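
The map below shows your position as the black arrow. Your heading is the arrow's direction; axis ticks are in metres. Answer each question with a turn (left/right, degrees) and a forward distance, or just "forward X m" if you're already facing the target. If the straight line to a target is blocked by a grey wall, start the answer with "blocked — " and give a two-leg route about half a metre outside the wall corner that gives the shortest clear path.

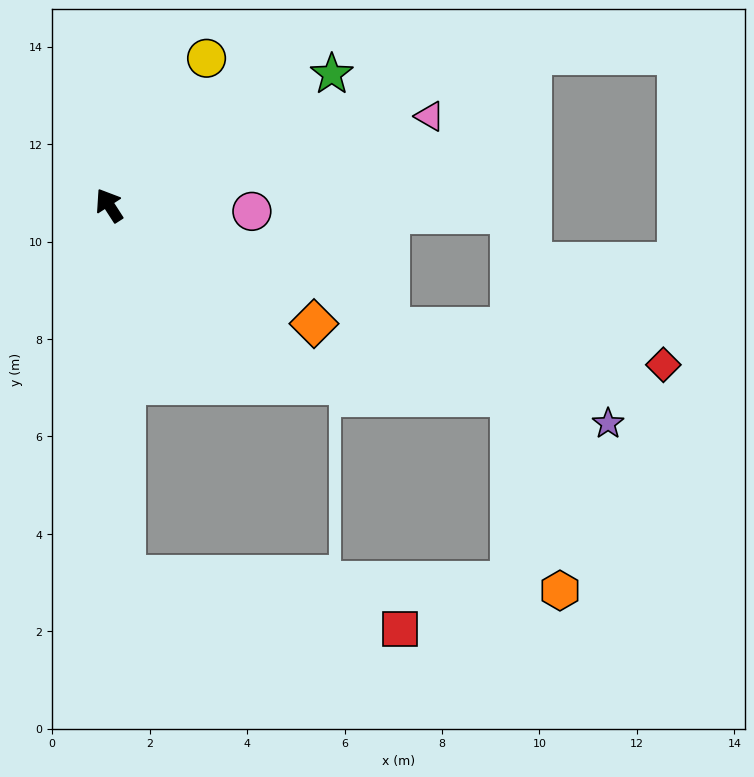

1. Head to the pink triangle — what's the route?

turn right 107°, forward 6.8 m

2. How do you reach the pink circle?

turn right 125°, forward 2.9 m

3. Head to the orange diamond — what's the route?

turn right 153°, forward 4.9 m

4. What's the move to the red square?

blocked — turn left 150°, forward 7.6 m, then turn left 76°, forward 5.7 m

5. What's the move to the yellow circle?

turn right 66°, forward 3.6 m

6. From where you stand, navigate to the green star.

turn right 92°, forward 5.3 m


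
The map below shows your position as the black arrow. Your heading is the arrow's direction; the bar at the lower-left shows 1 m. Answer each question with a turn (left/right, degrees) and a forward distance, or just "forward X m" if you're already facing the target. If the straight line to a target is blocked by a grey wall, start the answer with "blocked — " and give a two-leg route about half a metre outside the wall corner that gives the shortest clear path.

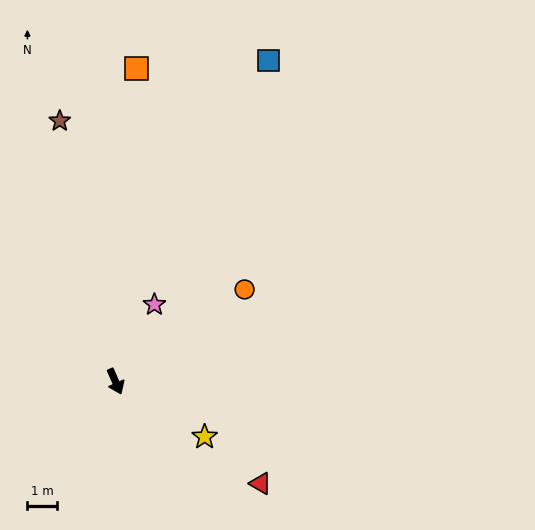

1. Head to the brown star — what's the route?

turn left 168°, forward 8.9 m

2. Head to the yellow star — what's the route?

turn left 34°, forward 3.5 m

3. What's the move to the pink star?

turn left 129°, forward 2.9 m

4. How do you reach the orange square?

turn left 152°, forward 10.4 m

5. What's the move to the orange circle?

turn left 102°, forward 5.3 m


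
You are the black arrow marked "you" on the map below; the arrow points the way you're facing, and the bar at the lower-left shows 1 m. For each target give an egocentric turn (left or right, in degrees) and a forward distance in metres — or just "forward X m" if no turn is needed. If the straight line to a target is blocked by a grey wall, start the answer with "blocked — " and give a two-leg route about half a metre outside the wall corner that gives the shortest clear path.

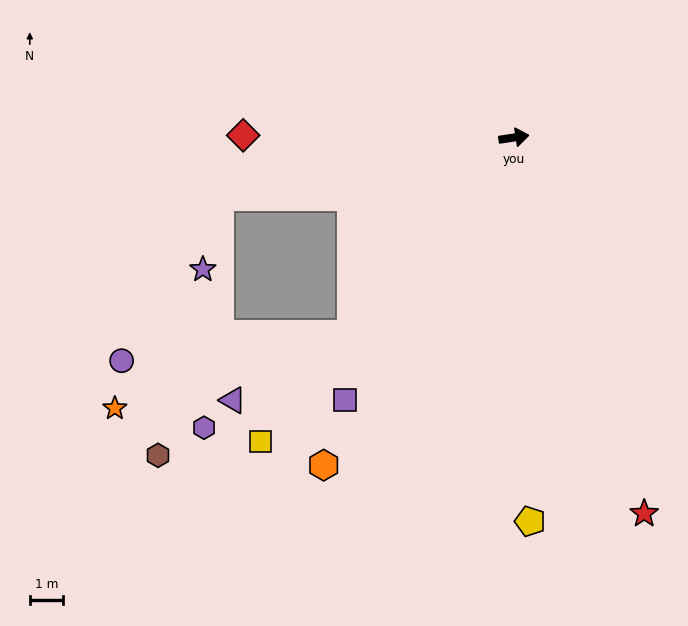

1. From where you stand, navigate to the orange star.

blocked — turn right 138°, forward 7.6 m, then turn right 33°, forward 7.4 m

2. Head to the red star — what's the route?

turn right 79°, forward 11.9 m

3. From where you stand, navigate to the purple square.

turn right 131°, forward 9.3 m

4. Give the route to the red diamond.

turn left 171°, forward 8.1 m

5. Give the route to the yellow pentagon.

turn right 96°, forward 11.5 m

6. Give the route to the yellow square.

turn right 138°, forward 11.8 m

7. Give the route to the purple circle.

blocked — turn right 138°, forward 7.6 m, then turn right 44°, forward 6.9 m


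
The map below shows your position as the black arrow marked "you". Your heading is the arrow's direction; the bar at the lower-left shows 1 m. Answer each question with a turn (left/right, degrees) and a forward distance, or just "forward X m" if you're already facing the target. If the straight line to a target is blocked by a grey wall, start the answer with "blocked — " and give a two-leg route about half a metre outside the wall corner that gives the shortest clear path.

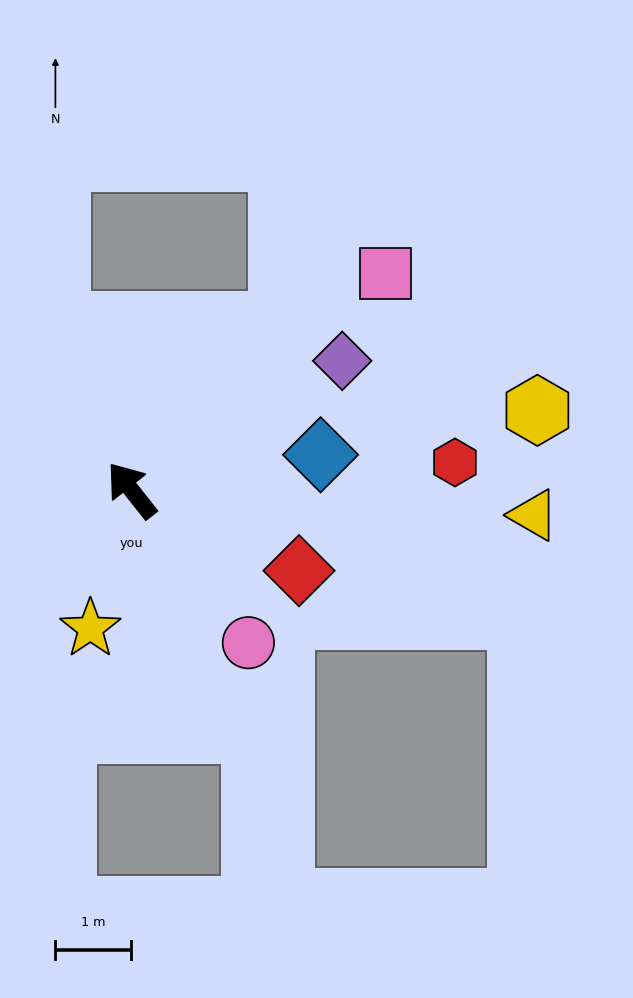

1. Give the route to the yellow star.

turn left 125°, forward 1.9 m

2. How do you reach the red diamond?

turn right 154°, forward 2.5 m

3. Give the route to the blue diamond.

turn right 118°, forward 2.6 m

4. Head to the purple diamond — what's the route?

turn right 97°, forward 3.3 m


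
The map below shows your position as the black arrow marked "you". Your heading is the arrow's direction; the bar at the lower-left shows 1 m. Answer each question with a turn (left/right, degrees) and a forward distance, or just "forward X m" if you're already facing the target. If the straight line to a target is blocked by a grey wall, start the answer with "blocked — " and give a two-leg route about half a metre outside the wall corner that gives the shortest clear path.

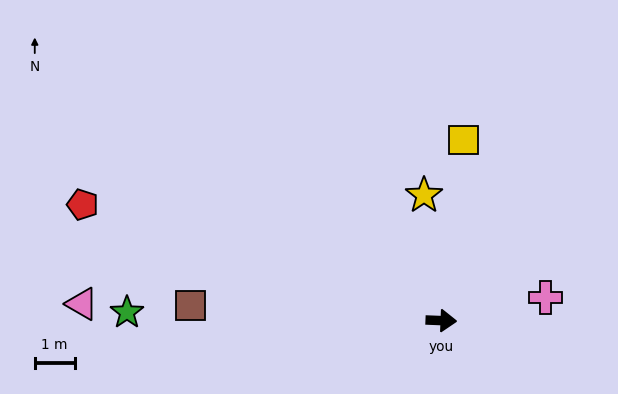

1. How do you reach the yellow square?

turn left 85°, forward 4.6 m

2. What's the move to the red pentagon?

turn left 164°, forward 9.5 m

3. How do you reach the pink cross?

turn left 15°, forward 2.7 m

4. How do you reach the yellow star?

turn left 100°, forward 3.2 m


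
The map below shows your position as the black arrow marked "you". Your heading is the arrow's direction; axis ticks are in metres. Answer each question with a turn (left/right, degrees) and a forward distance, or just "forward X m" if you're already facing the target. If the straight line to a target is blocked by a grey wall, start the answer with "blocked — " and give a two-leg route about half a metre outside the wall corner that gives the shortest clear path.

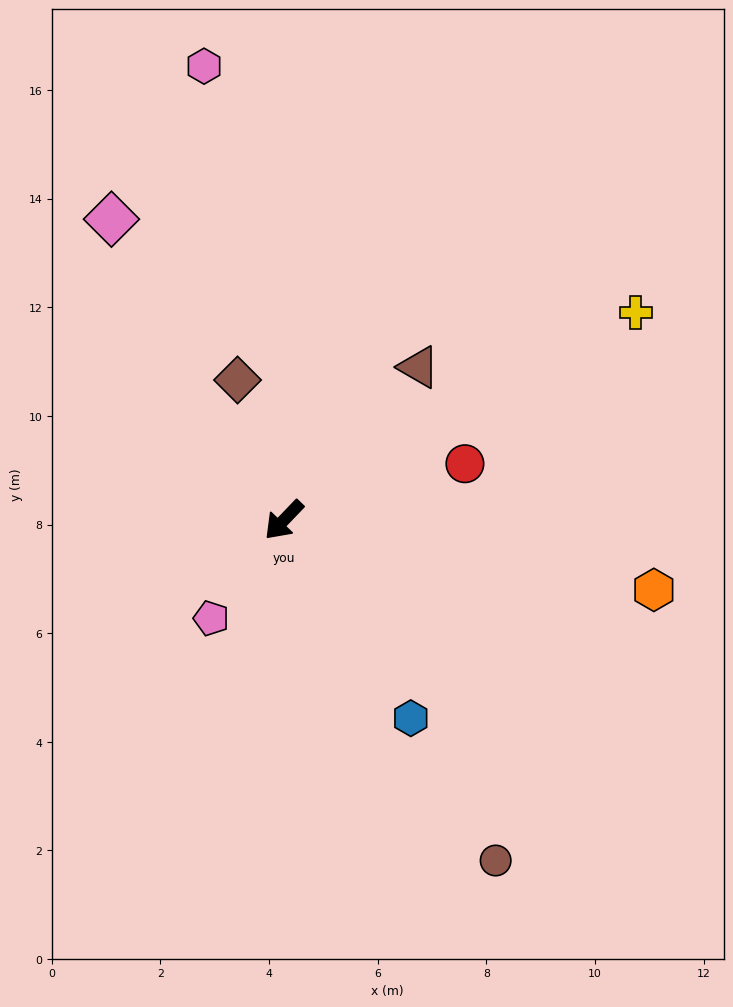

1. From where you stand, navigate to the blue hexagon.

turn left 76°, forward 4.3 m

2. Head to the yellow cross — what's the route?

turn left 164°, forward 7.5 m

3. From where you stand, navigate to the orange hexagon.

turn left 123°, forward 6.9 m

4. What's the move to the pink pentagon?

turn left 7°, forward 2.2 m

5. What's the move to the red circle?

turn left 151°, forward 3.5 m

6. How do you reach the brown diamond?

turn right 118°, forward 2.7 m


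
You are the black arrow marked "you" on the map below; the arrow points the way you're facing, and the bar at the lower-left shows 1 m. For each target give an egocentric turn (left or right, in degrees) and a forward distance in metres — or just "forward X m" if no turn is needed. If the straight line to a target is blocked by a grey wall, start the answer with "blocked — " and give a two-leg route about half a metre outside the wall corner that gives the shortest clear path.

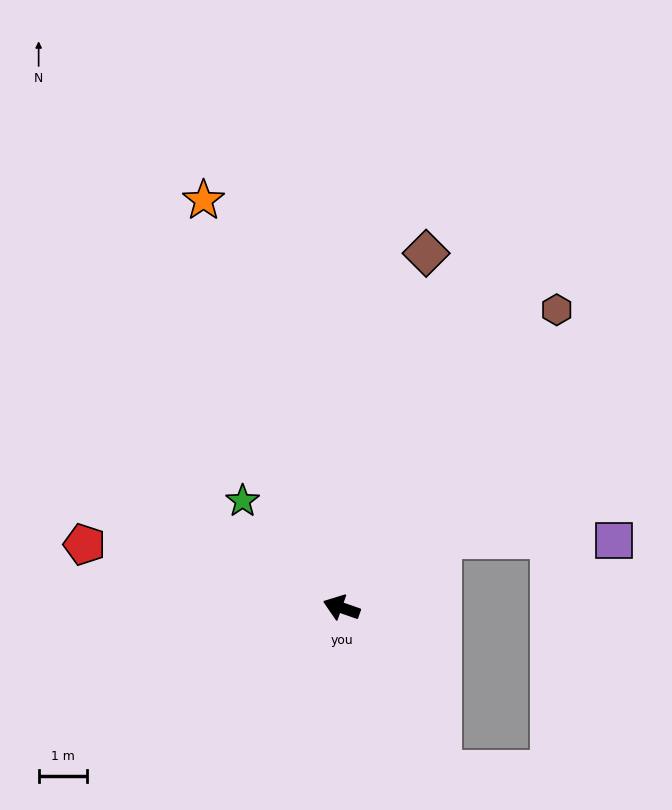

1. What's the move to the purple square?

blocked — turn right 126°, forward 2.5 m, then turn right 35°, forward 3.6 m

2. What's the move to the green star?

turn right 28°, forward 3.0 m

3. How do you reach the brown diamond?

turn right 84°, forward 7.6 m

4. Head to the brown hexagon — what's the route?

turn right 107°, forward 7.7 m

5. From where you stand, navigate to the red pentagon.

turn left 5°, forward 5.5 m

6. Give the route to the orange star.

turn right 52°, forward 9.0 m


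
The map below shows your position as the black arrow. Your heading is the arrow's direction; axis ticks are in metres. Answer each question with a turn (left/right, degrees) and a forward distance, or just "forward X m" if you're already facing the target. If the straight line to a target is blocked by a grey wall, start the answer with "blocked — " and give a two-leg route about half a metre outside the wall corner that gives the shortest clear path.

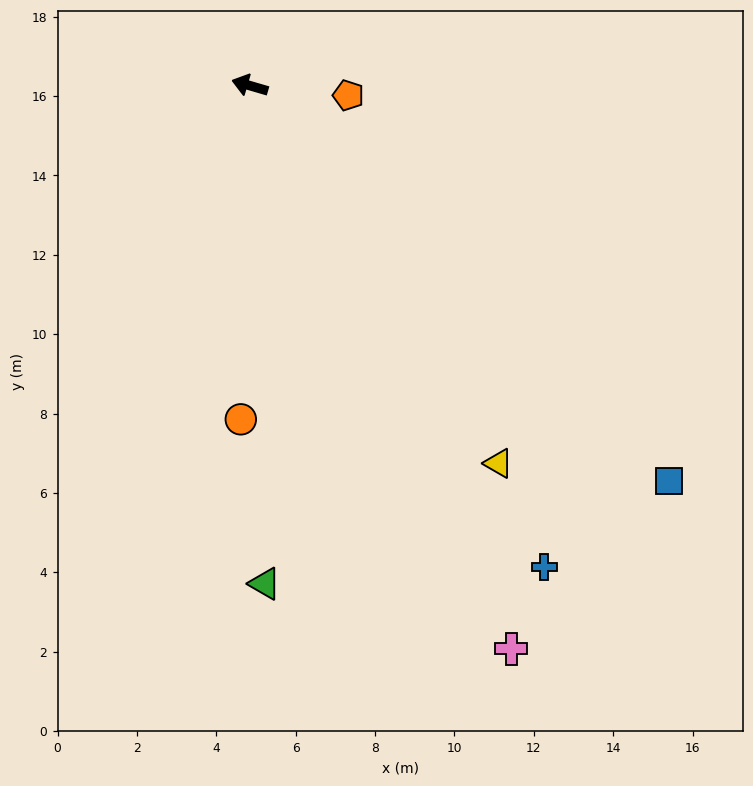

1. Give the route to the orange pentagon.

turn right 169°, forward 2.5 m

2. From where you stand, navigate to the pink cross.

turn left 131°, forward 15.6 m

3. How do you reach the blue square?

turn left 153°, forward 14.5 m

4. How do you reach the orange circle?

turn left 105°, forward 8.4 m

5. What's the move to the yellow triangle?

turn left 140°, forward 11.4 m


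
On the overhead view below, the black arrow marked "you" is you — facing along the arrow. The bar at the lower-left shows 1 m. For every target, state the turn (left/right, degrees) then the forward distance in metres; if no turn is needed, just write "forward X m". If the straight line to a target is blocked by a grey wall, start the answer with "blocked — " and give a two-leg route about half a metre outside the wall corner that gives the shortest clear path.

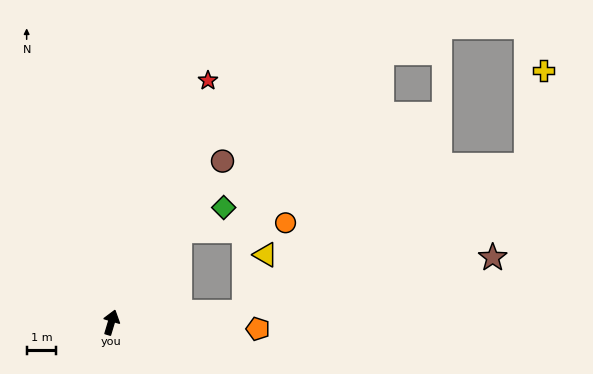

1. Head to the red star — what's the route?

turn right 5°, forward 8.8 m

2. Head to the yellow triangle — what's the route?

blocked — turn right 69°, forward 4.5 m, then turn left 66°, forward 2.1 m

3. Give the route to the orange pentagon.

turn right 76°, forward 5.0 m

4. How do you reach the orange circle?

blocked — turn right 20°, forward 3.9 m, then turn right 49°, forward 3.6 m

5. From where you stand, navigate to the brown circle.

turn right 18°, forward 6.6 m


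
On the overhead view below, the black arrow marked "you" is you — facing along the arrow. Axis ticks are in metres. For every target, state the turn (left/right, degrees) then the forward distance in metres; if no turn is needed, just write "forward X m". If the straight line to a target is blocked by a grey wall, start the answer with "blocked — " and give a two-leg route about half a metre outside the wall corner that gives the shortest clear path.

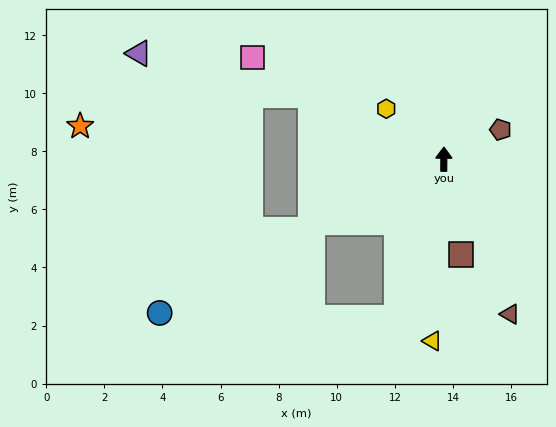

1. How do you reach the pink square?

turn left 62°, forward 7.4 m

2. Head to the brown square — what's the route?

turn right 169°, forward 3.3 m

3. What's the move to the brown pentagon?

turn right 62°, forward 2.2 m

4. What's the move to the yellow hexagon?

turn left 49°, forward 2.6 m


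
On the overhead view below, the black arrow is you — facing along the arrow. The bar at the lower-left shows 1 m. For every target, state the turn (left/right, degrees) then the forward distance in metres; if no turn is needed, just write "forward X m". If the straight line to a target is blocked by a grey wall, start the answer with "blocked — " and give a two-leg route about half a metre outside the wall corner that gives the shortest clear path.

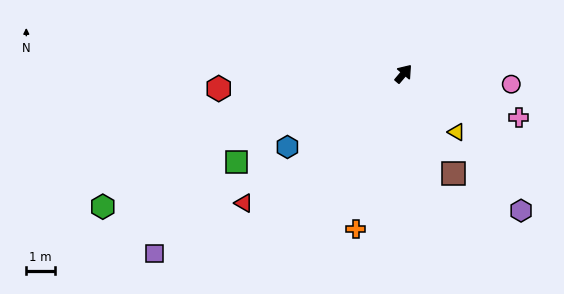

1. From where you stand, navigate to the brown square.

turn right 113°, forward 3.9 m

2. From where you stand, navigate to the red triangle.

turn left 169°, forward 7.2 m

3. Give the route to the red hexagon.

turn left 135°, forward 6.5 m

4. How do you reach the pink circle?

turn right 55°, forward 3.8 m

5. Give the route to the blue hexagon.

turn left 162°, forward 4.8 m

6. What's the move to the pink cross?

turn right 71°, forward 4.3 m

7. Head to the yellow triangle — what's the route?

turn right 98°, forward 2.8 m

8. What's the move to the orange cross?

turn right 157°, forward 5.7 m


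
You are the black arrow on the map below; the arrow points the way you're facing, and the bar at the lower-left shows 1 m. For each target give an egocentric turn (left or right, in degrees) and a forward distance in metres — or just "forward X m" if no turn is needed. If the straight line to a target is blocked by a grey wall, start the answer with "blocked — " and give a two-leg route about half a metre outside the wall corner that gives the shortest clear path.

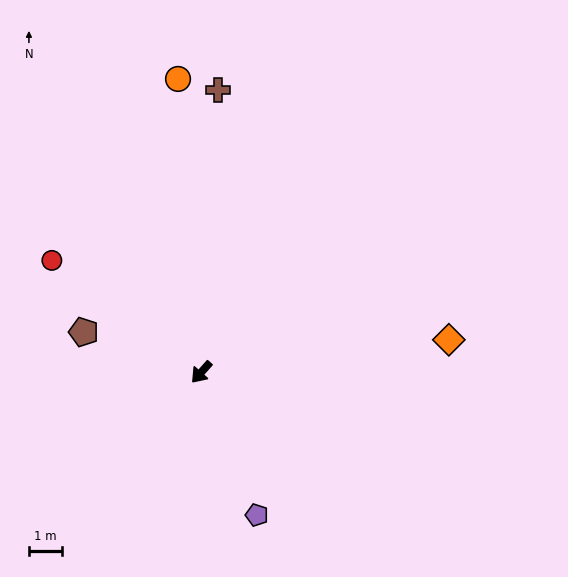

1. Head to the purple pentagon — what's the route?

turn left 63°, forward 4.7 m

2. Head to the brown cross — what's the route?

turn right 142°, forward 8.6 m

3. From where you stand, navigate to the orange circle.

turn right 134°, forward 9.0 m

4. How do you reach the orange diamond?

turn left 139°, forward 7.6 m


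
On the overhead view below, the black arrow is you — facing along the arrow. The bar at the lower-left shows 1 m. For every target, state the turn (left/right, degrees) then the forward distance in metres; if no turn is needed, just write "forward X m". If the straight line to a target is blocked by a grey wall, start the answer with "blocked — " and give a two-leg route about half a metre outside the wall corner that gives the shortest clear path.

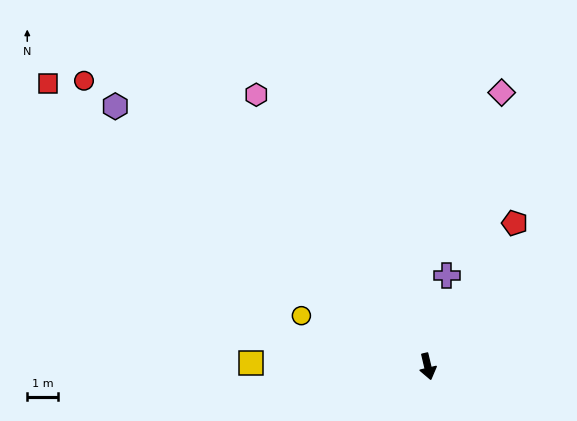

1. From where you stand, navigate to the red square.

turn right 140°, forward 15.6 m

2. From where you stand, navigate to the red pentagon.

turn left 135°, forward 5.5 m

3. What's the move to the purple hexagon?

turn right 143°, forward 13.4 m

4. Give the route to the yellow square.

turn right 104°, forward 5.8 m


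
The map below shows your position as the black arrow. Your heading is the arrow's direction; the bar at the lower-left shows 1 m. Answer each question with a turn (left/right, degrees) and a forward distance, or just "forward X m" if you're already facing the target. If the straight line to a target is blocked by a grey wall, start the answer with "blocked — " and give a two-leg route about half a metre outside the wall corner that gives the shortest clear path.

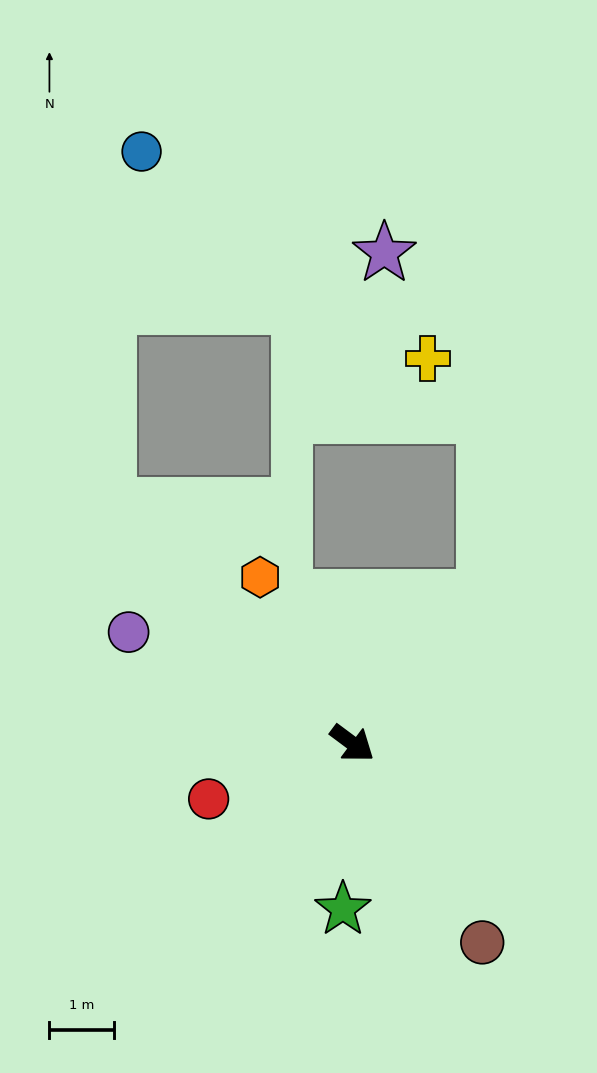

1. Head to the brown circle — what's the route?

turn right 20°, forward 3.7 m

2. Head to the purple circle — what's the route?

turn right 170°, forward 3.8 m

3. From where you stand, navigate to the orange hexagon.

turn left 156°, forward 2.9 m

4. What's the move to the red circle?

turn right 122°, forward 2.4 m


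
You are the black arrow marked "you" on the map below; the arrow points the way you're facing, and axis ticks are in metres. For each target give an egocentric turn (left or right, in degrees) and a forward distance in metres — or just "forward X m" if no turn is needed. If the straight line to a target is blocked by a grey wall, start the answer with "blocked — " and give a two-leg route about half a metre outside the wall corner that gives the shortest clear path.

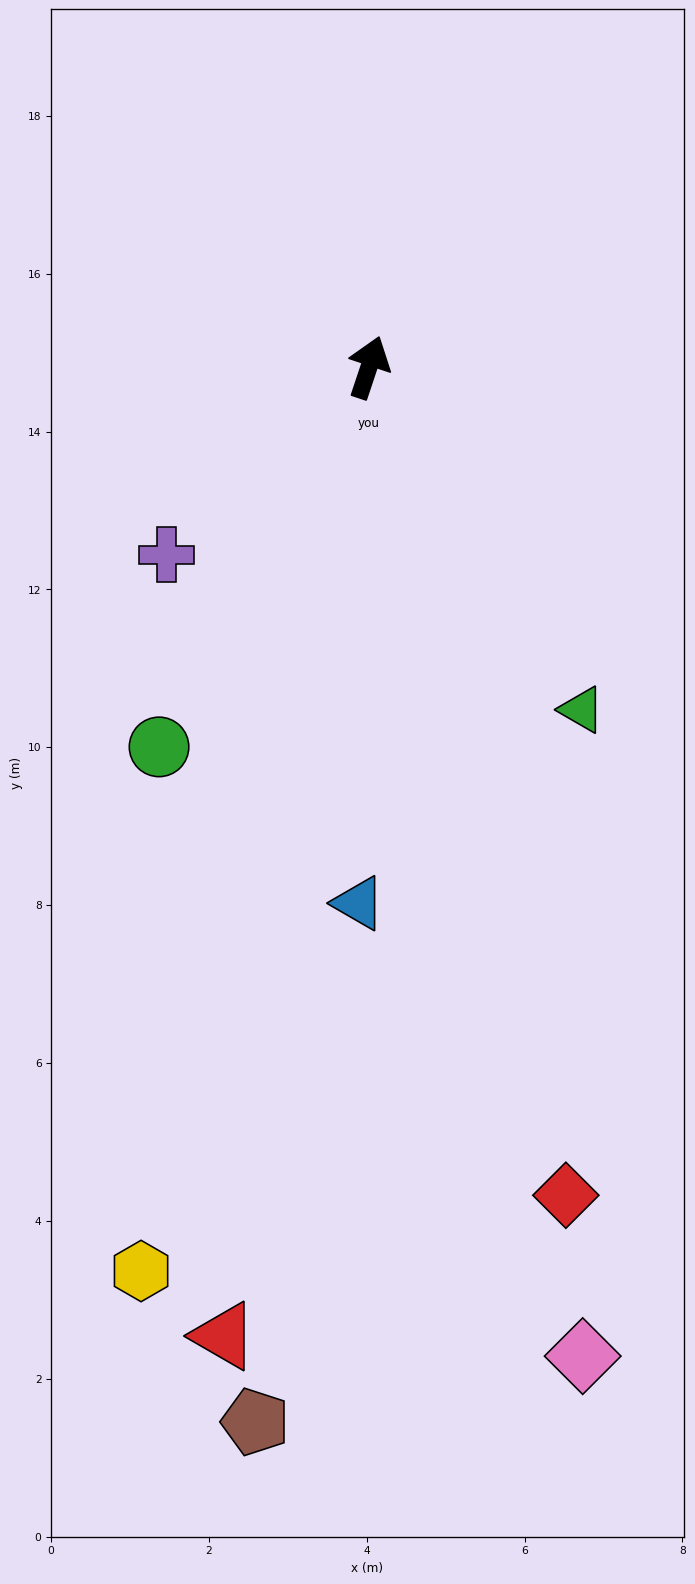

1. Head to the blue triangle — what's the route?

turn right 163°, forward 6.8 m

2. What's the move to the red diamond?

turn right 148°, forward 10.8 m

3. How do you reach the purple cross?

turn left 151°, forward 3.5 m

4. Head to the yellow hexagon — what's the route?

turn right 176°, forward 11.8 m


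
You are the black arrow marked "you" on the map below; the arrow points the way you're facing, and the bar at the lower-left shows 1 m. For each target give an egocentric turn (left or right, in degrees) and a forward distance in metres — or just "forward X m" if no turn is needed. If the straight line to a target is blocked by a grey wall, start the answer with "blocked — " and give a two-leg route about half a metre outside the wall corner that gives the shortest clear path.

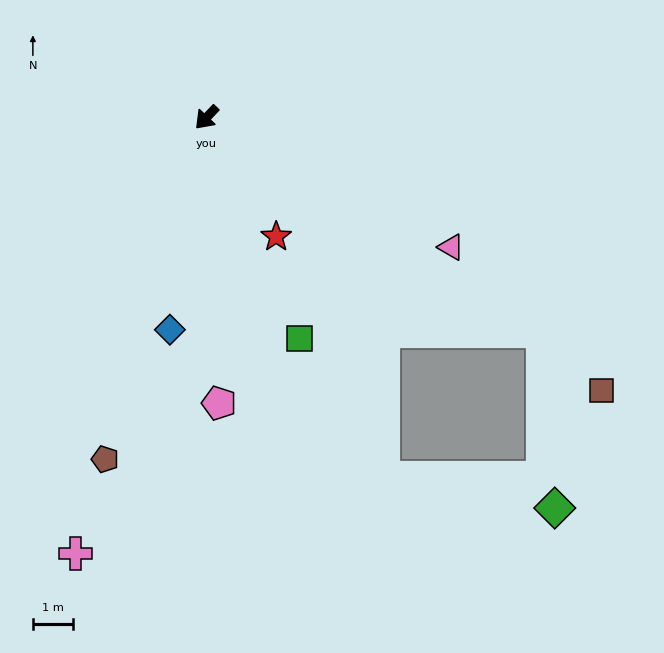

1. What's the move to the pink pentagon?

turn left 46°, forward 7.2 m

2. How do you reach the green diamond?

blocked — turn left 101°, forward 10.0 m, then turn right 54°, forward 4.5 m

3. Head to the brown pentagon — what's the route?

turn left 27°, forward 9.0 m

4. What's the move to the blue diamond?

turn left 34°, forward 5.4 m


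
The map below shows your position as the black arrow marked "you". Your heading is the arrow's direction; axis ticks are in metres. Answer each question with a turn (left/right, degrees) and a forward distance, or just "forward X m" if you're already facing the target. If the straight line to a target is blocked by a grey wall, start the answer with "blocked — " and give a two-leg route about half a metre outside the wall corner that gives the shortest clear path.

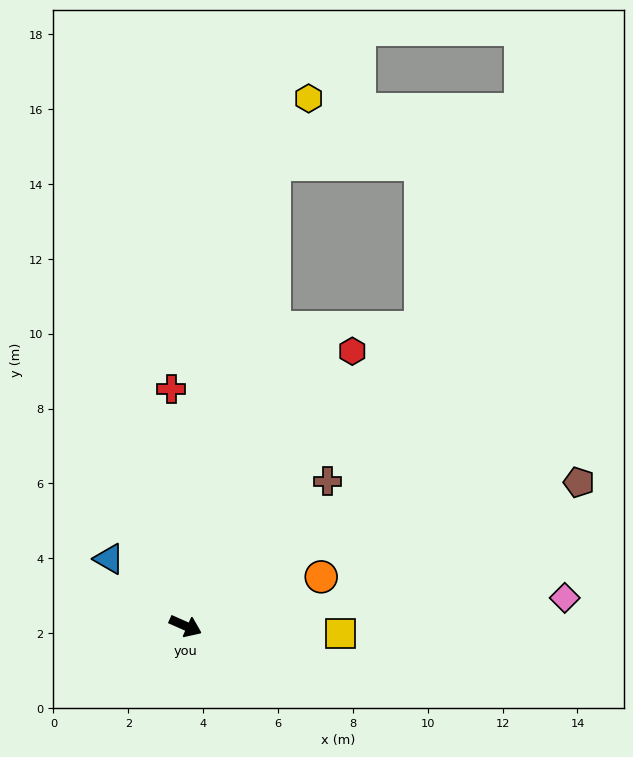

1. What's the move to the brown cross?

turn left 69°, forward 5.4 m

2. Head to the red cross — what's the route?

turn left 117°, forward 6.3 m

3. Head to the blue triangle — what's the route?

turn left 163°, forward 2.7 m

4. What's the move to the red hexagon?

turn left 83°, forward 8.6 m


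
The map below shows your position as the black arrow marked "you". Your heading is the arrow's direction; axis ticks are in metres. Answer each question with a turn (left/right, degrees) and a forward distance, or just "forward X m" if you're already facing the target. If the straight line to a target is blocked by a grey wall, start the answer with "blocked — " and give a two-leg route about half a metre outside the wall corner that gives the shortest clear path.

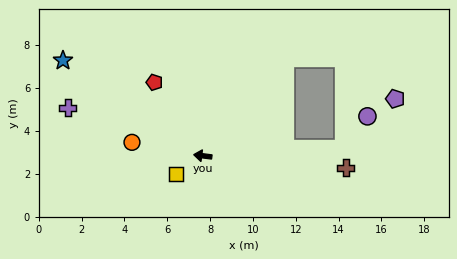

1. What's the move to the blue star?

turn right 27°, forward 7.9 m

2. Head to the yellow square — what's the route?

turn left 41°, forward 1.5 m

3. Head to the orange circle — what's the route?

turn right 4°, forward 3.4 m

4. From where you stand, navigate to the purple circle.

blocked — turn right 170°, forward 6.6 m, then turn left 51°, forward 1.9 m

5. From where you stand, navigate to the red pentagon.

turn right 49°, forward 4.1 m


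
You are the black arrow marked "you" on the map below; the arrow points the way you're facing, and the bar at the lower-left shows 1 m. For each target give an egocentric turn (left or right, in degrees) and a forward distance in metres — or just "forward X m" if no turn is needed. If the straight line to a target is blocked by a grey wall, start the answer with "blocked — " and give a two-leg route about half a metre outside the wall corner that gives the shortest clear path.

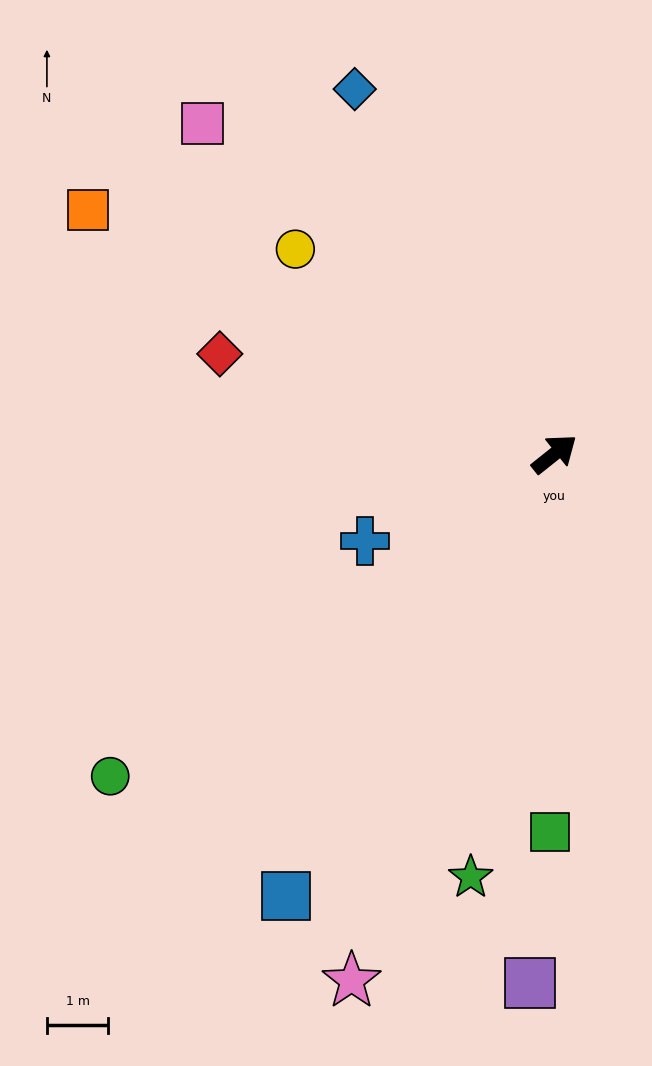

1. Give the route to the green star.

turn right 140°, forward 7.0 m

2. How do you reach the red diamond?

turn left 125°, forward 5.7 m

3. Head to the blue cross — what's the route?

turn left 166°, forward 3.4 m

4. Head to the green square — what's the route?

turn right 129°, forward 6.1 m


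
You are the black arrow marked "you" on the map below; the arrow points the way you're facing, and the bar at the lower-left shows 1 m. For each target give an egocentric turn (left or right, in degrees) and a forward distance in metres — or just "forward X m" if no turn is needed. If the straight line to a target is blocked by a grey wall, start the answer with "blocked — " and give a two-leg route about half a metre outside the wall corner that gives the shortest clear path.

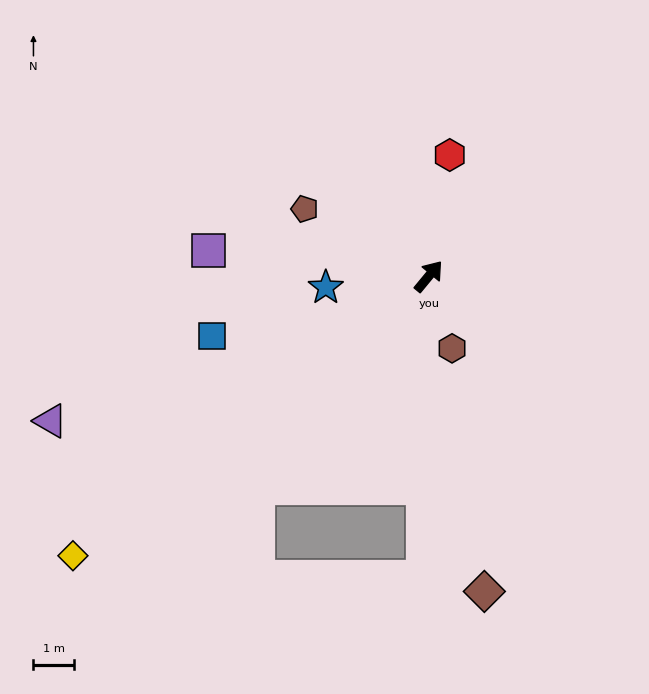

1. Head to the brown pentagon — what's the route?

turn left 101°, forward 3.5 m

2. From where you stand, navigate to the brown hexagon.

turn right 123°, forward 1.9 m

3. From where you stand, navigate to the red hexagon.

turn left 30°, forward 3.0 m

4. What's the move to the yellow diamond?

turn left 168°, forward 11.2 m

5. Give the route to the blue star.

turn left 136°, forward 2.6 m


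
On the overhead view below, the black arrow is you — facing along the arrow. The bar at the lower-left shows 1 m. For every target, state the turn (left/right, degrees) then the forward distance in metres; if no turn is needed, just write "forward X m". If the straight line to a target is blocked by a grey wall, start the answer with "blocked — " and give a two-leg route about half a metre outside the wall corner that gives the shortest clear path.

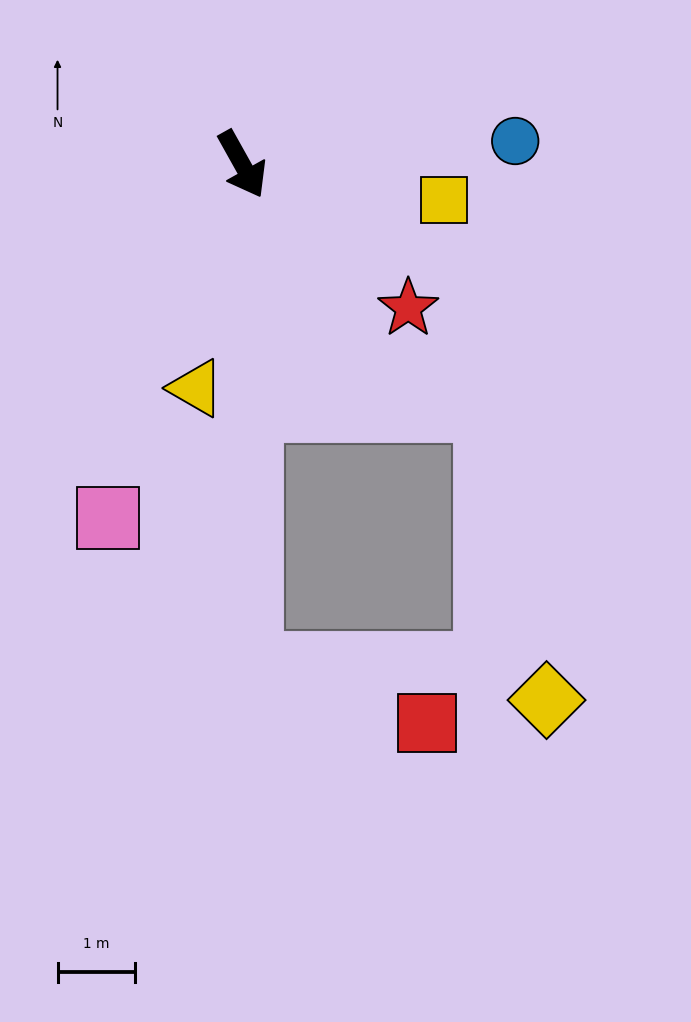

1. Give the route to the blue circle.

turn left 66°, forward 3.5 m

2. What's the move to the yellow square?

turn left 51°, forward 2.6 m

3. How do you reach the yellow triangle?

turn right 41°, forward 2.9 m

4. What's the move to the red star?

turn left 20°, forward 2.8 m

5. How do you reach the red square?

blocked — turn right 28°, forward 6.5 m, then turn left 71°, forward 2.4 m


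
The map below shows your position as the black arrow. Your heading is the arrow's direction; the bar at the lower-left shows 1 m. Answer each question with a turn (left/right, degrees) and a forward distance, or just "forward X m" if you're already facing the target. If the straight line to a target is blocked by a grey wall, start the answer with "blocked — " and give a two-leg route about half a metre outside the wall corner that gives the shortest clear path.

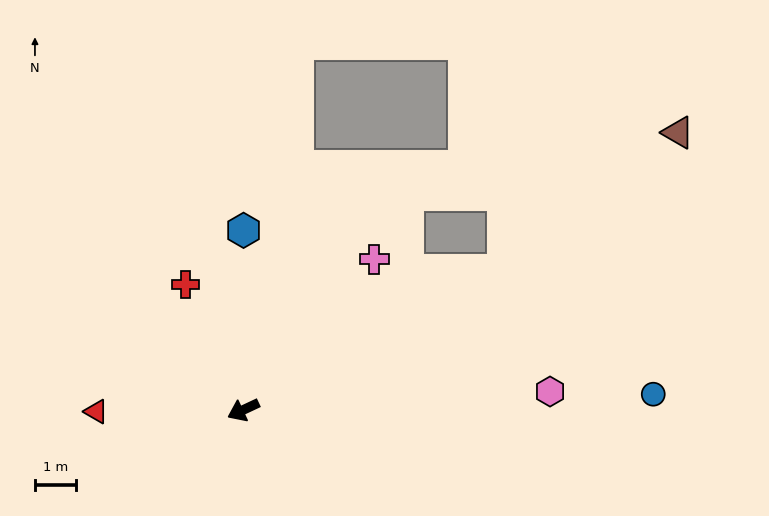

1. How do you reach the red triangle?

turn right 24°, forward 3.6 m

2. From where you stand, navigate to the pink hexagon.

turn left 158°, forward 7.5 m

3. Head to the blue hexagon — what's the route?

turn right 115°, forward 4.4 m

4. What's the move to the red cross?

turn right 90°, forward 3.4 m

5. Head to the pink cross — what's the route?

turn right 156°, forward 4.9 m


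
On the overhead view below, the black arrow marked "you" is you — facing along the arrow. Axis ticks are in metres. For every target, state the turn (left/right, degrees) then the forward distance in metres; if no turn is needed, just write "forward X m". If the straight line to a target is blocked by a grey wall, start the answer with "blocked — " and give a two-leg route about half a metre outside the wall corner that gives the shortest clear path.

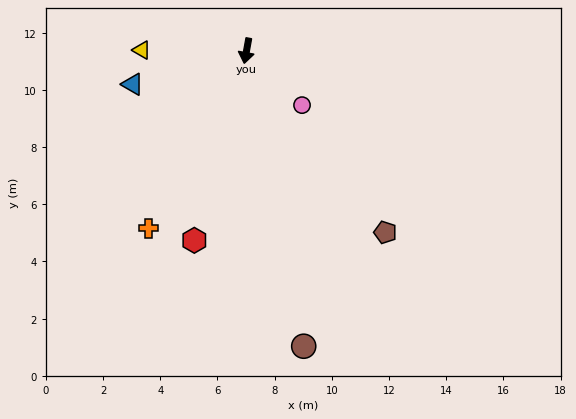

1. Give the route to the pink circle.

turn left 56°, forward 2.7 m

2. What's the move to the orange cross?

turn right 19°, forward 7.1 m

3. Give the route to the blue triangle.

turn right 63°, forward 4.2 m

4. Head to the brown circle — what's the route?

turn left 21°, forward 10.5 m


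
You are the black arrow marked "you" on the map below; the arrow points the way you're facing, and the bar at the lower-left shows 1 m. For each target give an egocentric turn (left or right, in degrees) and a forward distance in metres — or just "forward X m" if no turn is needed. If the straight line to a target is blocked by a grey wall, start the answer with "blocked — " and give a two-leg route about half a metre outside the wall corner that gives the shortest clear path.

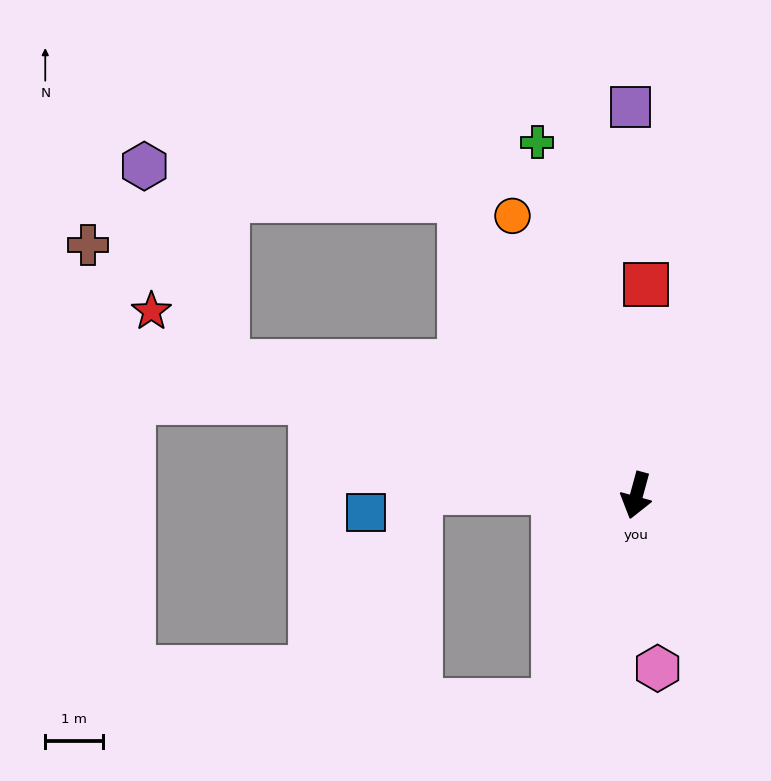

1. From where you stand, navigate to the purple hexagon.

blocked — turn right 93°, forward 7.5 m, then turn right 49°, forward 3.7 m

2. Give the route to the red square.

turn right 167°, forward 3.7 m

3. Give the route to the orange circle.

turn right 141°, forward 5.3 m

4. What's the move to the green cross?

turn right 149°, forward 6.4 m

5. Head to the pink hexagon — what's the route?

turn left 22°, forward 3.0 m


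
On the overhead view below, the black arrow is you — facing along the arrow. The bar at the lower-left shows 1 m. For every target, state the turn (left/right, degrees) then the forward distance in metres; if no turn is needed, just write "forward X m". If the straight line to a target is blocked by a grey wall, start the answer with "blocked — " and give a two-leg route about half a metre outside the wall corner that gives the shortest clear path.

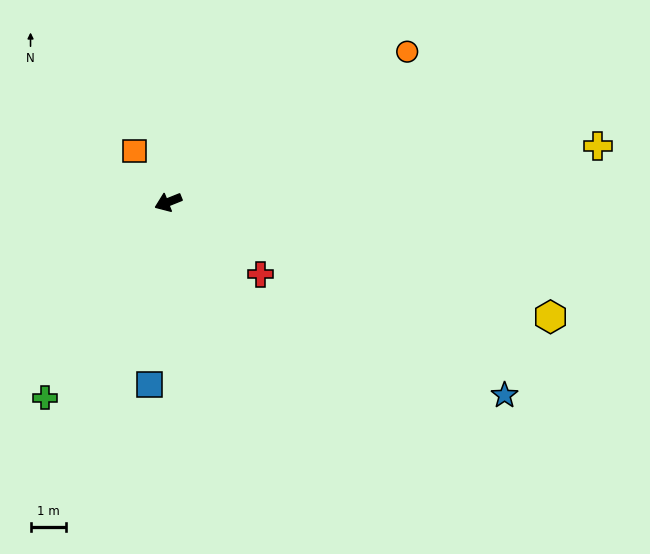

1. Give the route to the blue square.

turn left 62°, forward 5.2 m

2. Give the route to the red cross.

turn left 120°, forward 3.3 m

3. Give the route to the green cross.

turn left 36°, forward 6.6 m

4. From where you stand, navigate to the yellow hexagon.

turn left 141°, forward 11.3 m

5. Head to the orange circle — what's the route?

turn right 170°, forward 8.0 m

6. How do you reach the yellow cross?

turn left 166°, forward 12.3 m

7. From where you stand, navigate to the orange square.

turn right 79°, forward 1.7 m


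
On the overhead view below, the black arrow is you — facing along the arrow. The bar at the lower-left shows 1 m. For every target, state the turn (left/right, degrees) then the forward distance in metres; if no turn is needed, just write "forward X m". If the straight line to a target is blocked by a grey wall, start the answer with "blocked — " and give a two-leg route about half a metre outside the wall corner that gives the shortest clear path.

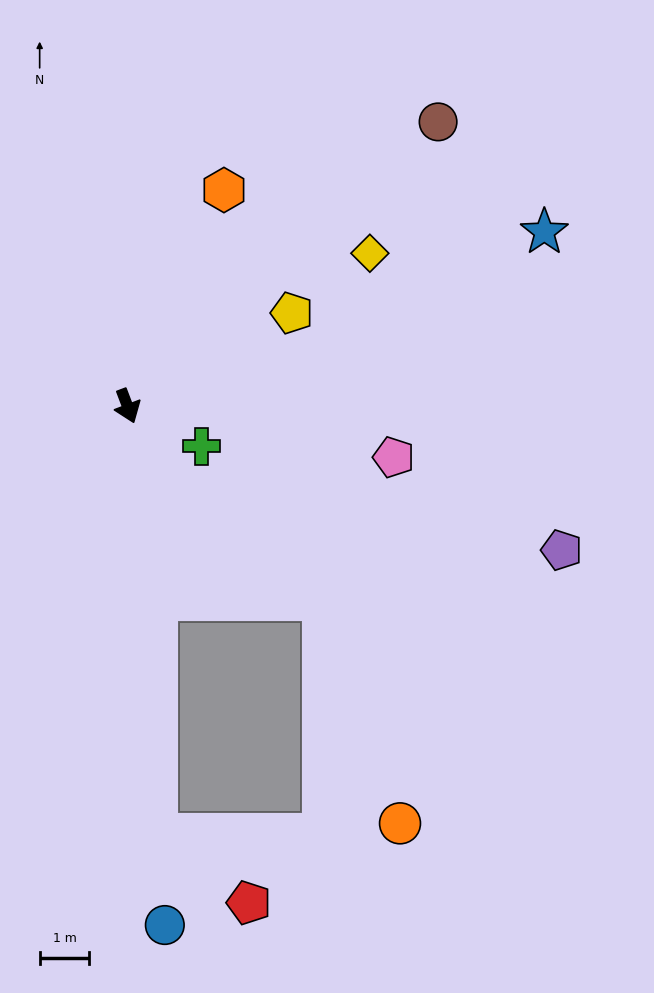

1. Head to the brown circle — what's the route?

turn left 112°, forward 8.5 m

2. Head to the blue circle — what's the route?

turn right 17°, forward 10.5 m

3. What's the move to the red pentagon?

blocked — turn right 17°, forward 8.7 m, then turn left 50°, forward 2.3 m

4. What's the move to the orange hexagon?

turn left 135°, forward 4.8 m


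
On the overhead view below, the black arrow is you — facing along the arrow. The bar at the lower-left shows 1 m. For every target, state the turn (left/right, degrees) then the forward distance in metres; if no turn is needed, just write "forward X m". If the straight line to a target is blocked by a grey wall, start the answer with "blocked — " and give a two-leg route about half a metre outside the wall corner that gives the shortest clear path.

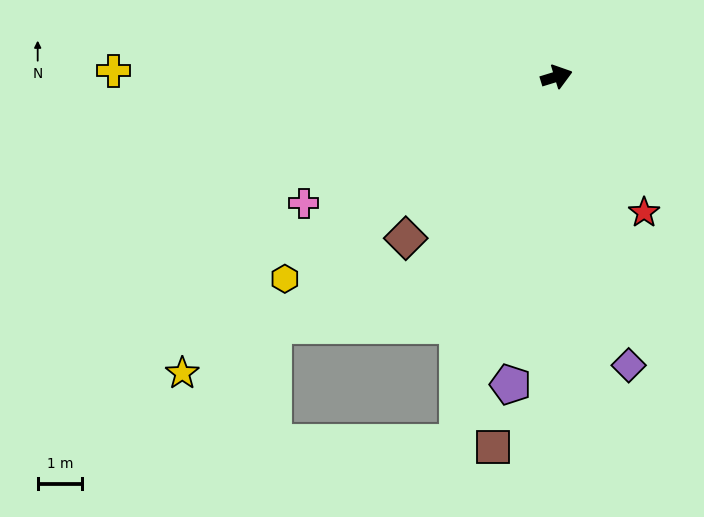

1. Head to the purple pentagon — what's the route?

turn right 116°, forward 7.0 m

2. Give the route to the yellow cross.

turn left 162°, forward 9.9 m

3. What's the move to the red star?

turn right 74°, forward 3.6 m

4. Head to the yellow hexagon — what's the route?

turn right 160°, forward 7.6 m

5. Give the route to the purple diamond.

turn right 93°, forward 6.7 m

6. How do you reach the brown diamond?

turn right 150°, forward 4.9 m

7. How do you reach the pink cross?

turn right 170°, forward 6.3 m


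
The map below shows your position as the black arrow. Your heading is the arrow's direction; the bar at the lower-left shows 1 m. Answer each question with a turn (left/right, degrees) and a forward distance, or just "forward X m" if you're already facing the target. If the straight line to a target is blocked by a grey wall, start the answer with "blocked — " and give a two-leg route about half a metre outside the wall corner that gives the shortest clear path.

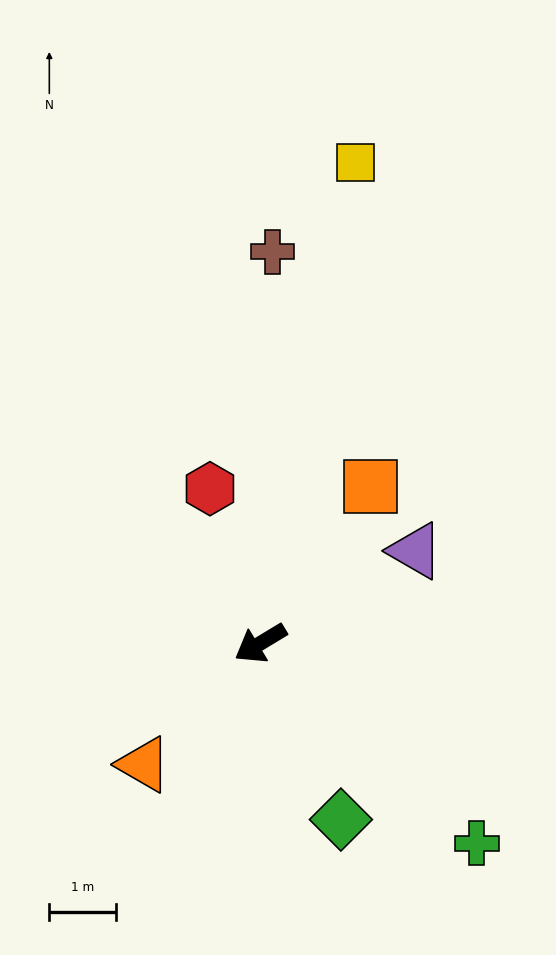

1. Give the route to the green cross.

turn left 106°, forward 4.4 m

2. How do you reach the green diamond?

turn left 83°, forward 2.9 m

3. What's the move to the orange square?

turn right 156°, forward 2.9 m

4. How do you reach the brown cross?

turn right 123°, forward 5.9 m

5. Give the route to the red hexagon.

turn right 103°, forward 2.5 m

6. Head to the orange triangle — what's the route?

turn left 15°, forward 2.5 m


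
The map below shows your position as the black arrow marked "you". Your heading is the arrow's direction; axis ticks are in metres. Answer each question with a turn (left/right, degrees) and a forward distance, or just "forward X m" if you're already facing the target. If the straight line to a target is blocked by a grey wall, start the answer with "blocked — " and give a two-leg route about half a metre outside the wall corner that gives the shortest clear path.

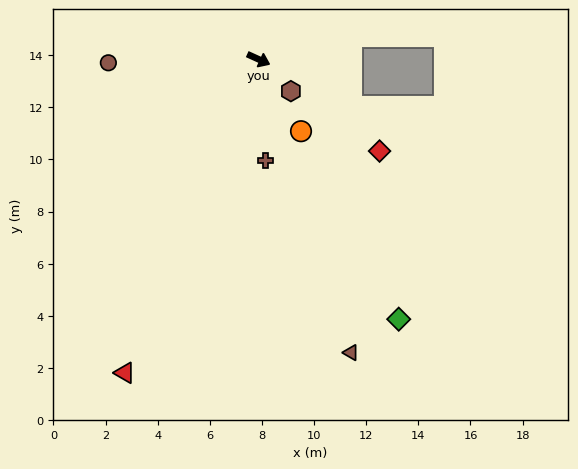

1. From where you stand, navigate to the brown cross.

turn right 62°, forward 3.9 m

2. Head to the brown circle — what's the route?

turn right 154°, forward 5.8 m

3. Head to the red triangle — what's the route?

turn right 89°, forward 13.1 m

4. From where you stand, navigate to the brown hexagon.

turn right 20°, forward 1.7 m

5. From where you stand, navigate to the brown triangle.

turn right 48°, forward 11.8 m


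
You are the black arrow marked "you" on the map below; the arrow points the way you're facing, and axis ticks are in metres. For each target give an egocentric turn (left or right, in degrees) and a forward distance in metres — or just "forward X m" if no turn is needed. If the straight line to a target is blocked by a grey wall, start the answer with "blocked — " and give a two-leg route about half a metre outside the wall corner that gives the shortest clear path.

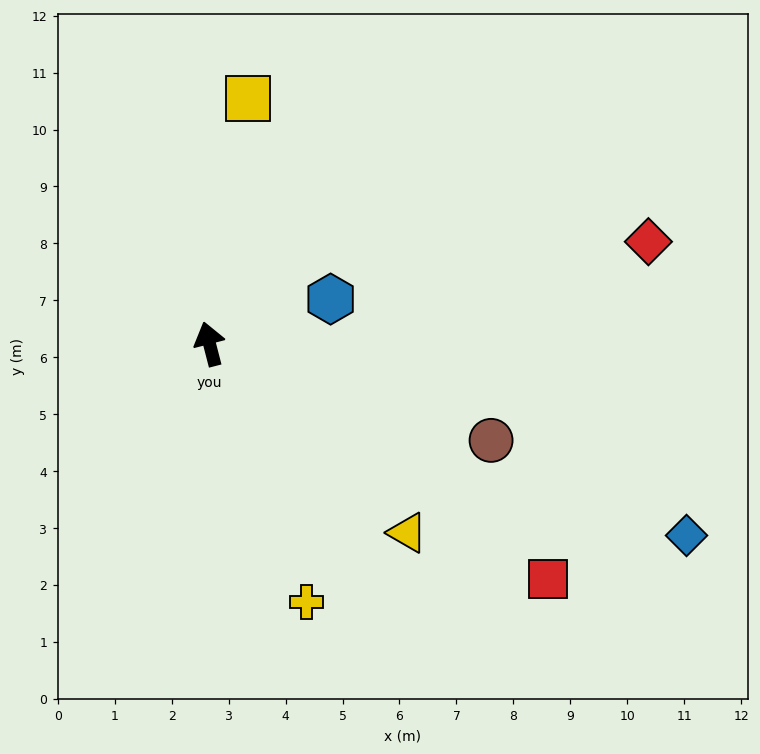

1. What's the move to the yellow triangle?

turn right 148°, forward 4.8 m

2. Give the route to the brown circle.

turn right 123°, forward 5.2 m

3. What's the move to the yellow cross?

turn right 174°, forward 4.8 m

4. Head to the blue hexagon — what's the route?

turn right 84°, forward 2.3 m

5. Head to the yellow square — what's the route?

turn right 23°, forward 4.4 m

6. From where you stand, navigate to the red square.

turn right 139°, forward 7.2 m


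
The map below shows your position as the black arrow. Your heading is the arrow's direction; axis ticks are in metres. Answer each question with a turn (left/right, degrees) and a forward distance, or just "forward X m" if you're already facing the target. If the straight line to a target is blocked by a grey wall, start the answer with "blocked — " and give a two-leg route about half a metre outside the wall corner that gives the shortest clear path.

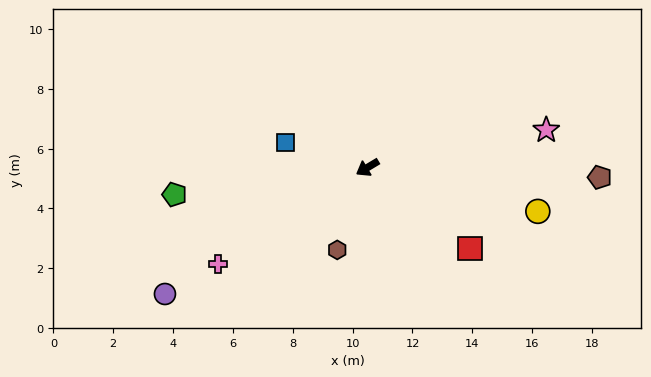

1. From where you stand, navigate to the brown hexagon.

turn left 39°, forward 2.9 m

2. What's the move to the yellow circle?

turn left 135°, forward 5.9 m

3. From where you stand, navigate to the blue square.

turn right 48°, forward 2.9 m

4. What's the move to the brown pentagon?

turn left 147°, forward 7.8 m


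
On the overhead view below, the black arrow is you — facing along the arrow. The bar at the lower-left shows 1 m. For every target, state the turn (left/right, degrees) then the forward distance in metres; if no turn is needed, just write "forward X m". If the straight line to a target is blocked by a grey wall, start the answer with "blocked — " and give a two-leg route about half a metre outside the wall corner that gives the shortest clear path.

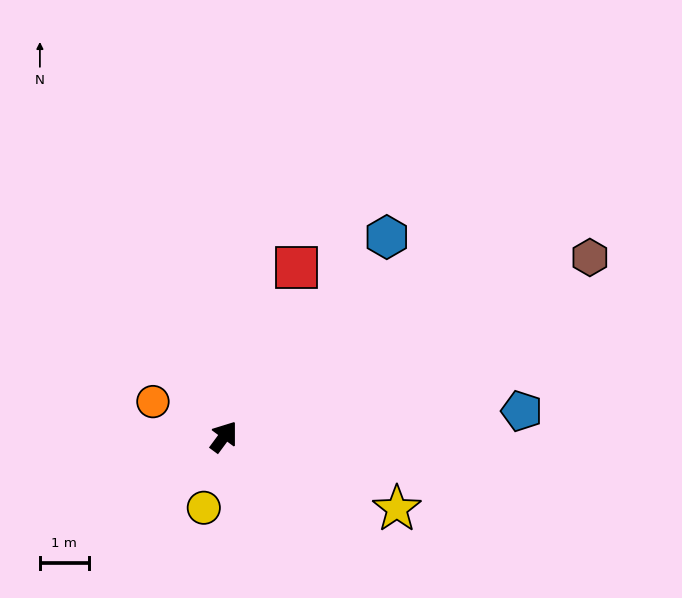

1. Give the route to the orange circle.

turn left 100°, forward 1.6 m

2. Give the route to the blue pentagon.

turn right 49°, forward 6.1 m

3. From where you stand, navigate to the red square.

turn left 13°, forward 3.8 m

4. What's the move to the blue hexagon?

turn right 3°, forward 5.3 m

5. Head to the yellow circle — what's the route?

turn right 159°, forward 1.5 m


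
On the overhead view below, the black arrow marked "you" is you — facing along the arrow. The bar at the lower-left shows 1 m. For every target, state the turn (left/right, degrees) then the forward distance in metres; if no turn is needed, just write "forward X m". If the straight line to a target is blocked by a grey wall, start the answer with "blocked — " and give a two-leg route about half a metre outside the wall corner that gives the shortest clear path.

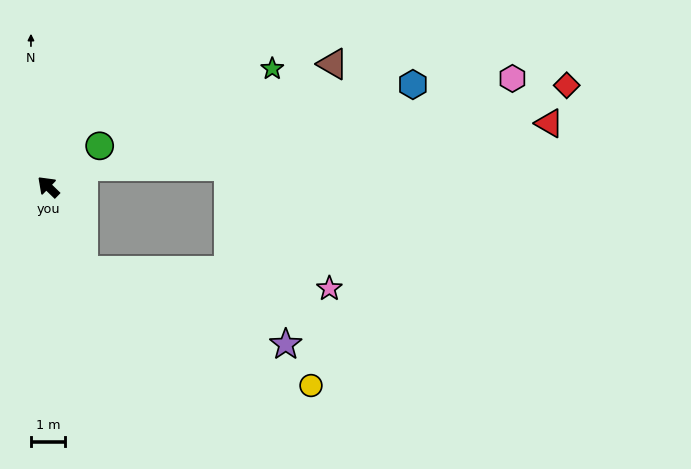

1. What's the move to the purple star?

blocked — turn left 157°, forward 2.6 m, then turn left 47°, forward 6.2 m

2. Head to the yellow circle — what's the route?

blocked — turn left 157°, forward 2.6 m, then turn left 40°, forward 7.4 m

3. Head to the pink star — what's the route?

blocked — turn left 157°, forward 2.6 m, then turn left 63°, forward 7.1 m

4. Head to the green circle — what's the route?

turn right 97°, forward 1.9 m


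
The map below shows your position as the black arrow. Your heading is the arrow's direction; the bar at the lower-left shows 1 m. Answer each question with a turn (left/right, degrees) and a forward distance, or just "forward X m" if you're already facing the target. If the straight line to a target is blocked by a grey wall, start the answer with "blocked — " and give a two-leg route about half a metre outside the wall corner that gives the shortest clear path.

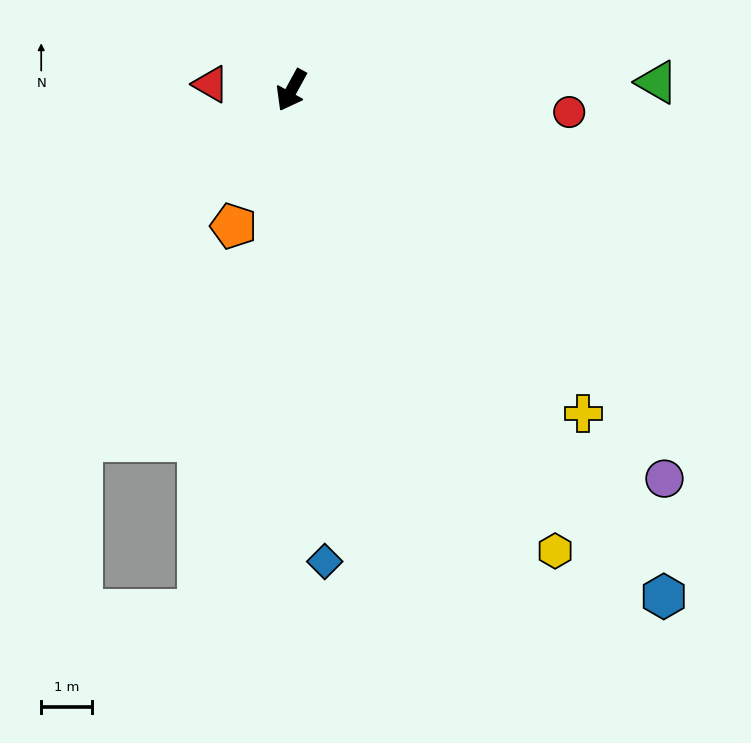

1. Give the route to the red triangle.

turn right 66°, forward 1.6 m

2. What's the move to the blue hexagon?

turn left 65°, forward 12.3 m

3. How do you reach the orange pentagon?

turn left 6°, forward 2.9 m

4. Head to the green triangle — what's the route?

turn left 120°, forward 7.1 m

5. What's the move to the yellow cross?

turn left 71°, forward 8.5 m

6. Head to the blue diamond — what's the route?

turn left 33°, forward 9.2 m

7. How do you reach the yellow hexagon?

turn left 58°, forward 10.4 m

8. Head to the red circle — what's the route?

turn left 114°, forward 5.4 m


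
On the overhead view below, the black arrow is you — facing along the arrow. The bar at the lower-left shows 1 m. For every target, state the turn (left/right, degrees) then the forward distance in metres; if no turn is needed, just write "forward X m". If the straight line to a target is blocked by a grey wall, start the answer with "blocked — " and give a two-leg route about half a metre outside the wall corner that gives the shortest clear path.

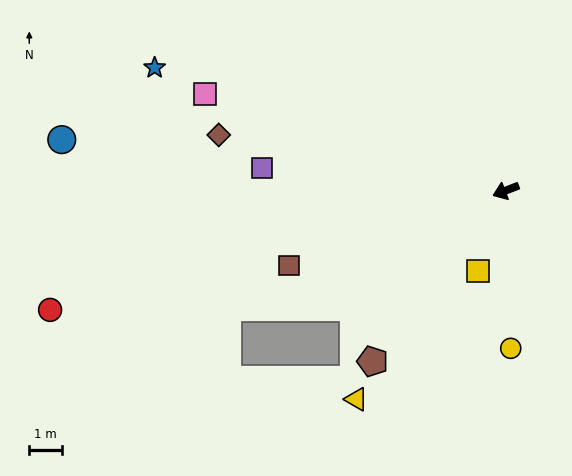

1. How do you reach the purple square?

turn right 26°, forward 7.4 m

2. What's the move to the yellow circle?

turn left 71°, forward 4.8 m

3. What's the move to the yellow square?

turn left 50°, forward 2.6 m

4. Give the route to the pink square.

turn right 39°, forward 9.5 m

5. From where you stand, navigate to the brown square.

turn right 2°, forward 6.9 m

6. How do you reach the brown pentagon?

turn left 31°, forward 6.5 m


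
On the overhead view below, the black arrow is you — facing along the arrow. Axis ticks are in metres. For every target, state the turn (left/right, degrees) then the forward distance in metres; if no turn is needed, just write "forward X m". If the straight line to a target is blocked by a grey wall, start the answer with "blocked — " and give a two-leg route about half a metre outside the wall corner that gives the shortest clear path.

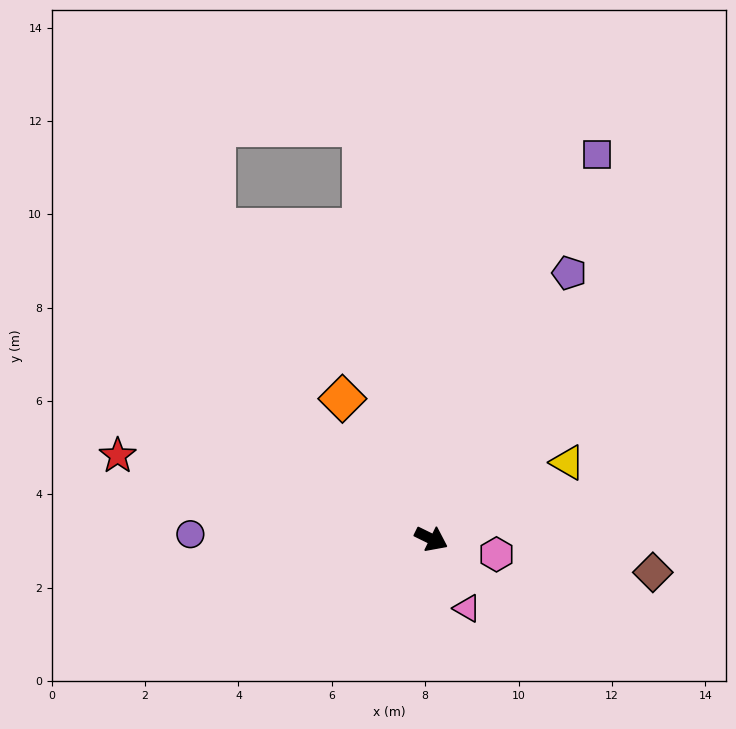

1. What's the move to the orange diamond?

turn left 148°, forward 3.6 m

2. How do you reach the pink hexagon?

turn left 13°, forward 1.4 m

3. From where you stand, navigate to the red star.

turn right 169°, forward 7.0 m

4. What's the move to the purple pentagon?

turn left 89°, forward 6.4 m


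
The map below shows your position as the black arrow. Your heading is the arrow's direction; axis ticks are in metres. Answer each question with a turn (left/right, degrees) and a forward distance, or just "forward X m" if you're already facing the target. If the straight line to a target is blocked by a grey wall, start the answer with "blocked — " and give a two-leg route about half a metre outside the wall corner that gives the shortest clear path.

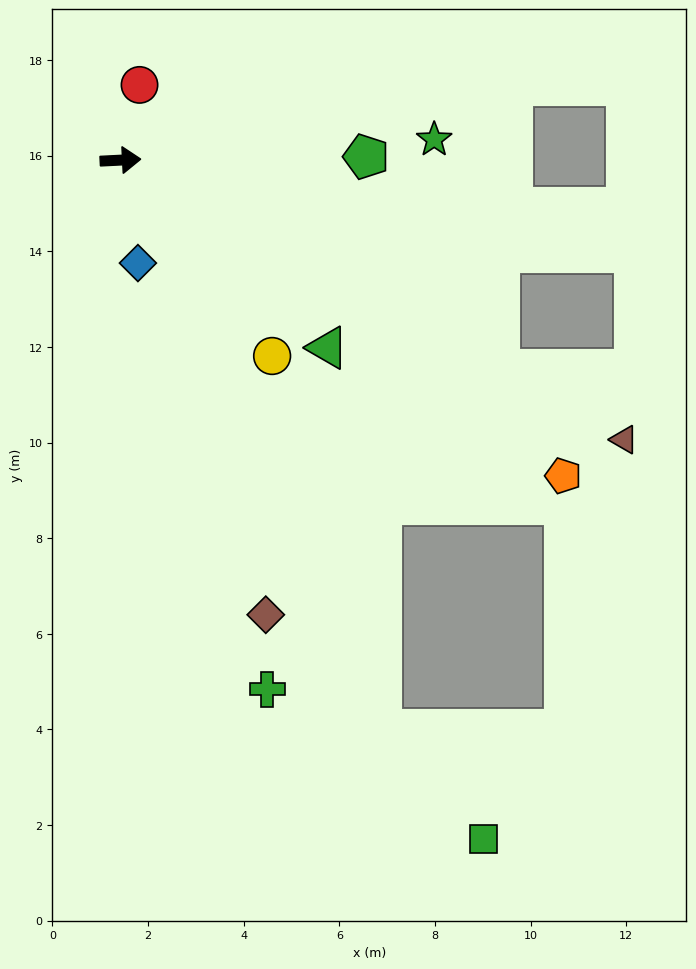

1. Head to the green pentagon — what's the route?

turn right 2°, forward 5.1 m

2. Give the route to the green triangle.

turn right 45°, forward 5.8 m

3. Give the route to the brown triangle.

turn right 32°, forward 12.0 m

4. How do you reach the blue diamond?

turn right 83°, forward 2.2 m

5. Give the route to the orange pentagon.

turn right 38°, forward 11.4 m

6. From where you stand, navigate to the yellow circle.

turn right 55°, forward 5.2 m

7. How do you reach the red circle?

turn left 73°, forward 1.6 m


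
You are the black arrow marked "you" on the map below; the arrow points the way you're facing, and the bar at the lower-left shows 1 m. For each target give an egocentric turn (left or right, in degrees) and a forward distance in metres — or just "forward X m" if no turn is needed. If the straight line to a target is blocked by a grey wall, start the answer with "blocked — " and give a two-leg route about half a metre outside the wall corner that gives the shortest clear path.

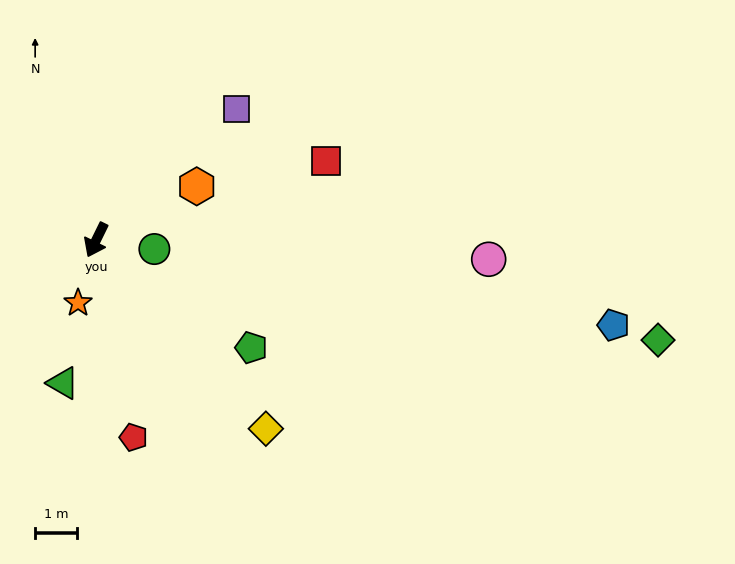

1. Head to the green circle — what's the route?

turn left 107°, forward 1.4 m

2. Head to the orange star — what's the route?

turn left 10°, forward 1.6 m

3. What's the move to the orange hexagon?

turn left 144°, forward 2.7 m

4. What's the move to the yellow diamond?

turn left 68°, forward 6.1 m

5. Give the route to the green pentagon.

turn left 81°, forward 4.5 m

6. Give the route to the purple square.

turn left 159°, forward 4.6 m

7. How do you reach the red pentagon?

turn left 37°, forward 4.8 m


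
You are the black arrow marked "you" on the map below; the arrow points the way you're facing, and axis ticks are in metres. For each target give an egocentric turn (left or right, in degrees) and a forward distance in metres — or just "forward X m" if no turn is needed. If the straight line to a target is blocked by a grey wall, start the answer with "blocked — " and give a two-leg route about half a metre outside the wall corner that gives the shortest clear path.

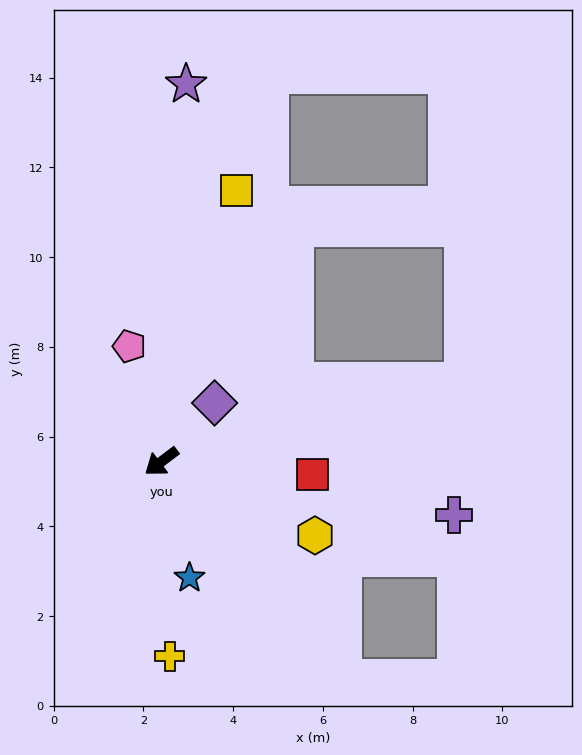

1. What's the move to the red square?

turn left 138°, forward 3.4 m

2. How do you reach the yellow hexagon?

turn left 117°, forward 3.8 m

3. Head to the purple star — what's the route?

turn right 131°, forward 8.4 m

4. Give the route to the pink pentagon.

turn right 112°, forward 2.7 m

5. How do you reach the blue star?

turn left 67°, forward 2.7 m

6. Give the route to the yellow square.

turn right 143°, forward 6.3 m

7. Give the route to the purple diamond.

turn right 169°, forward 1.8 m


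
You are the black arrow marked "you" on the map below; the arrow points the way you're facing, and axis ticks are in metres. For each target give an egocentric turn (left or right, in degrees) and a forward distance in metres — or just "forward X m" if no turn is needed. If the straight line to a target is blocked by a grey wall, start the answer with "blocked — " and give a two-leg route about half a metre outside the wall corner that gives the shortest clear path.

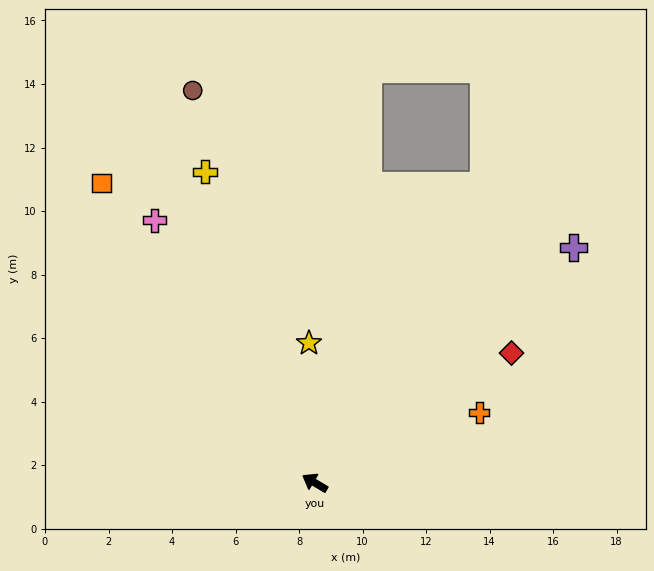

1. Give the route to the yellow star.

turn right 57°, forward 4.4 m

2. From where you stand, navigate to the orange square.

turn right 24°, forward 11.6 m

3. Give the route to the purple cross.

turn right 107°, forward 11.0 m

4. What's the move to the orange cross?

turn right 126°, forward 5.6 m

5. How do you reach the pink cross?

turn right 28°, forward 9.7 m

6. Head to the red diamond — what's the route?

turn right 116°, forward 7.4 m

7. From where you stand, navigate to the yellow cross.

turn right 40°, forward 10.4 m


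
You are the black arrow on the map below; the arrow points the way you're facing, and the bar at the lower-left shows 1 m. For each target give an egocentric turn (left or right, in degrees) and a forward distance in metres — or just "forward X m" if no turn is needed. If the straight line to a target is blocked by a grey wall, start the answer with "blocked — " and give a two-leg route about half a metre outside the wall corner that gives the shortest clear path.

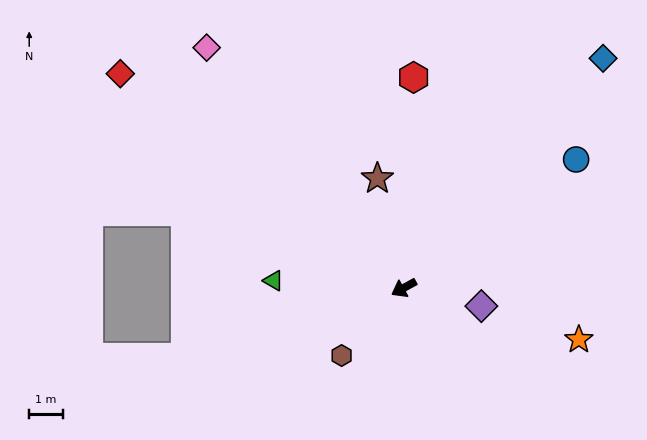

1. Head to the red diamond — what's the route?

turn right 66°, forward 10.5 m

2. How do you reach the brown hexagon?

turn left 19°, forward 2.7 m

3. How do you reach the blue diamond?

turn right 160°, forward 9.0 m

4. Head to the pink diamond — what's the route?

turn right 79°, forward 9.2 m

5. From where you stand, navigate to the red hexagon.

turn right 121°, forward 6.2 m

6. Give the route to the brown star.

turn right 105°, forward 3.3 m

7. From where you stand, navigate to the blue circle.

turn right 172°, forward 6.4 m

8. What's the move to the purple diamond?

turn left 138°, forward 2.4 m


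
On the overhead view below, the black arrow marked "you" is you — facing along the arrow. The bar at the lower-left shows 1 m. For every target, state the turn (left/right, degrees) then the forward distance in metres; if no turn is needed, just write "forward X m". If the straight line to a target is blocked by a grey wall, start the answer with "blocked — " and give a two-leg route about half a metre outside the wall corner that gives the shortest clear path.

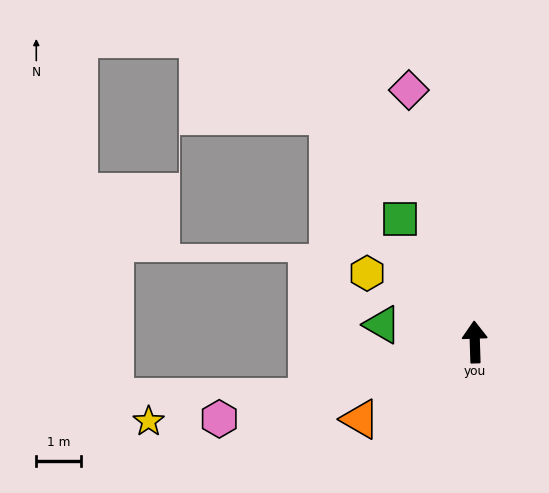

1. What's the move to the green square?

turn left 29°, forward 3.2 m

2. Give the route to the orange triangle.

turn left 122°, forward 3.1 m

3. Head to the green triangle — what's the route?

turn left 78°, forward 2.1 m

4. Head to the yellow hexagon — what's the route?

turn left 56°, forward 2.9 m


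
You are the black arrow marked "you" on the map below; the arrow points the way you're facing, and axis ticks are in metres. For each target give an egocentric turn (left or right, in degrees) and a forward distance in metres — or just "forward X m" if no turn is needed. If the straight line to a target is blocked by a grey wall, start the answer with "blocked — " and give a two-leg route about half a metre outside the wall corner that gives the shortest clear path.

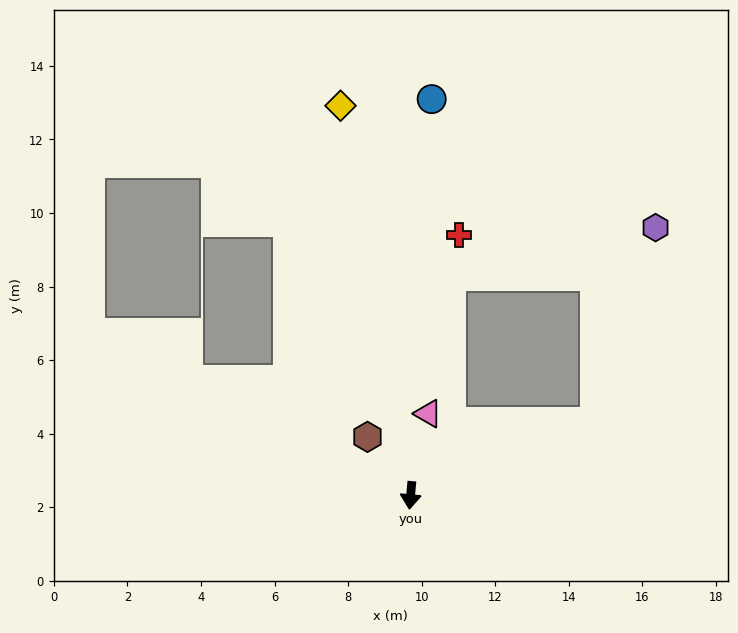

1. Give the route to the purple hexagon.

blocked — turn left 117°, forward 5.4 m, then turn left 51°, forward 5.5 m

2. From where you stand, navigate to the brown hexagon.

turn right 138°, forward 2.0 m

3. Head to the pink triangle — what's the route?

turn left 173°, forward 2.3 m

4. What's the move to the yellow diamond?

turn right 165°, forward 10.8 m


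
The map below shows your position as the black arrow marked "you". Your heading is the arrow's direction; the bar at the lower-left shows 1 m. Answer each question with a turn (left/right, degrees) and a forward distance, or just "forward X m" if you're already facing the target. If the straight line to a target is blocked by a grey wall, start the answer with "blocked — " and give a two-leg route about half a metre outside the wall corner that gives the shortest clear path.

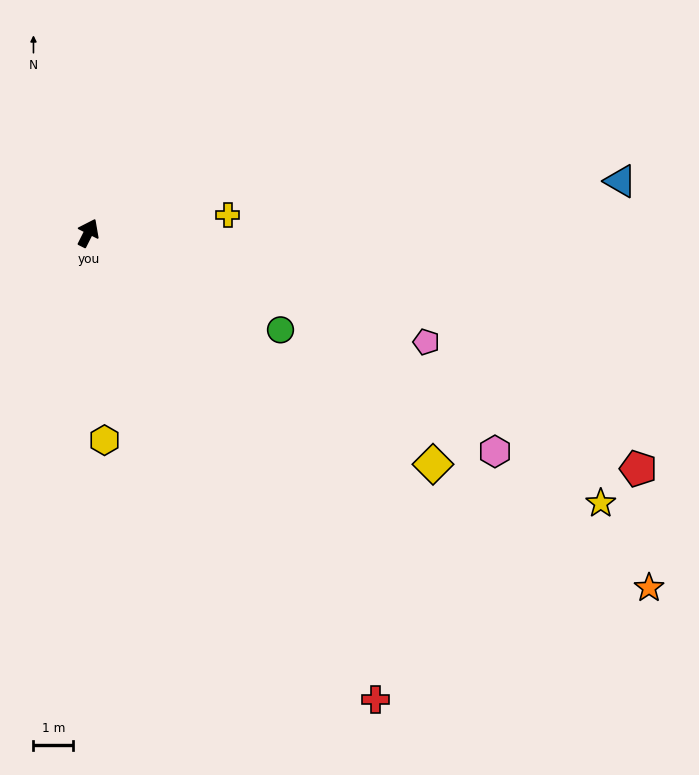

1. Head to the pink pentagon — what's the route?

turn right 81°, forward 9.0 m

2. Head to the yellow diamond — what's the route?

turn right 97°, forward 10.5 m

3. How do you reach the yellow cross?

turn right 56°, forward 3.6 m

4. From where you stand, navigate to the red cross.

turn right 122°, forward 13.8 m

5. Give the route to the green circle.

turn right 90°, forward 5.4 m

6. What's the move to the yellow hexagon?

turn right 149°, forward 5.3 m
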